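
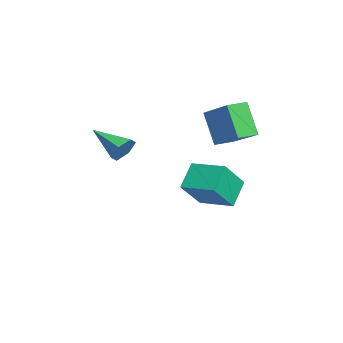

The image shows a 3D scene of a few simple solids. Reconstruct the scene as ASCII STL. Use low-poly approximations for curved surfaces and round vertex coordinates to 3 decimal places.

solid 
facet normal 0.606 0.680 -0.414
outer loop
vertex 3.573 -1.885 0.581
vertex 3.081 -1.67 0.214
vertex 3.188 -1.409 0.799
endloop
endfacet
facet normal 0.303 -0.183 0.935
outer loop
vertex 3.573 -1.885 0.581
vertex 3.188 -1.409 0.799
vertex 2.099 -2.77 0.886
endloop
endfacet
facet normal 0.607 0.679 -0.414
outer loop
vertex 3.188 -1.409 0.799
vertex 3.081 -1.67 0.214
vertex 2.697 -1.194 0.432
endloop
endfacet
facet normal -0.432 0.397 0.810
outer loop
vertex 3.188 -1.409 0.799
vertex 2.697 -1.194 0.432
vertex 2.099 -2.77 0.886
endloop
endfacet
facet normal 0.606 0.679 -0.415
outer loop
vertex 2.697 -1.194 0.432
vertex 3.081 -1.67 0.214
vertex 2.59 -1.456 -0.153
endloop
endfacet
facet normal -0.934 0.357 0.011
outer loop
vertex 2.697 -1.194 0.432
vertex 2.59 -1.456 -0.153
vertex 2.099 -2.77 0.886
endloop
endfacet
facet normal 0.606 0.679 -0.415
outer loop
vertex 2.59 -1.456 -0.153
vertex 3.081 -1.67 0.214
vertex 2.974 -1.932 -0.371
endloop
endfacet
facet normal -0.701 -0.262 -0.663
outer loop
vertex 2.59 -1.456 -0.153
vertex 2.974 -1.932 -0.371
vertex 2.099 -2.77 0.886
endloop
endfacet
facet normal 0.607 0.678 -0.415
outer loop
vertex 2.974 -1.932 -0.371
vertex 3.081 -1.67 0.214
vertex 3.465 -2.147 -0.004
endloop
endfacet
facet normal 0.033 -0.842 -0.538
outer loop
vertex 2.974 -1.932 -0.371
vertex 3.465 -2.147 -0.004
vertex 2.099 -2.77 0.886
endloop
endfacet
facet normal 0.606 0.678 -0.416
outer loop
vertex 3.465 -2.147 -0.004
vertex 3.081 -1.67 0.214
vertex 3.573 -1.885 0.581
endloop
endfacet
facet normal 0.536 -0.803 0.261
outer loop
vertex 3.465 -2.147 -0.004
vertex 3.573 -1.885 0.581
vertex 2.099 -2.77 0.886
endloop
endfacet
facet normal -0.761 -0.398 -0.513
outer loop
vertex -1.44 1.771 0.158
vertex -1.863 2.61 0.134
vertex -0.649 2.128 -1.293
endloop
endfacet
facet normal 0.451 -0.892 0.026
outer loop
vertex 0.803 2.89 -0.314
vertex -1.44 1.771 0.158
vertex -0.649 2.128 -1.293
endloop
endfacet
facet normal -0.761 -0.399 -0.512
outer loop
vertex -0.649 2.128 -1.293
vertex -1.863 2.61 0.134
vertex -1.073 2.967 -1.317
endloop
endfacet
facet normal 0.468 0.212 -0.858
outer loop
vertex -1.073 2.967 -1.317
vertex 0.803 2.89 -0.314
vertex -0.649 2.128 -1.293
endloop
endfacet
facet normal -0.468 -0.211 0.858
outer loop
vertex -1.44 1.771 0.158
vertex -0.411 3.372 1.113
vertex -1.863 2.61 0.134
endloop
endfacet
facet normal 0.451 -0.892 0.026
outer loop
vertex 0.013 2.533 1.137
vertex -1.44 1.771 0.158
vertex 0.803 2.89 -0.314
endloop
endfacet
facet normal -0.467 -0.212 0.858
outer loop
vertex 0.013 2.533 1.137
vertex -0.411 3.372 1.113
vertex -1.44 1.771 0.158
endloop
endfacet
facet normal -0.451 0.892 -0.026
outer loop
vertex -1.863 2.61 0.134
vertex -0.411 3.372 1.113
vertex -1.073 2.967 -1.317
endloop
endfacet
facet normal 0.468 0.211 -0.858
outer loop
vertex 0.38 3.729 -0.338
vertex 0.803 2.89 -0.314
vertex -1.073 2.967 -1.317
endloop
endfacet
facet normal -0.450 0.892 -0.026
outer loop
vertex -1.073 2.967 -1.317
vertex -0.411 3.372 1.113
vertex 0.38 3.729 -0.338
endloop
endfacet
facet normal 0.761 0.398 0.512
outer loop
vertex 0.38 3.729 -0.338
vertex 0.013 2.533 1.137
vertex 0.803 2.89 -0.314
endloop
endfacet
facet normal 0.760 0.399 0.513
outer loop
vertex -0.411 3.372 1.113
vertex 0.013 2.533 1.137
vertex 0.38 3.729 -0.338
endloop
endfacet
facet normal -0.459 0.493 -0.739
outer loop
vertex -1.959 2.137 -3.817
vertex -0.988 3.376 -3.594
vertex -1.075 1.607 -4.72
endloop
endfacet
facet normal -0.611 -0.779 -0.141
outer loop
vertex -0.272 0.744 -3.426
vertex -1.959 2.137 -3.817
vertex -1.075 1.607 -4.72
endloop
endfacet
facet normal -0.459 0.493 -0.739
outer loop
vertex -1.075 1.607 -4.72
vertex -0.988 3.376 -3.594
vertex -0.104 2.846 -4.496
endloop
endfacet
facet normal 0.646 -0.387 -0.659
outer loop
vertex -0.104 2.846 -4.496
vertex -0.272 0.744 -3.426
vertex -1.075 1.607 -4.72
endloop
endfacet
facet normal -0.645 0.387 0.659
outer loop
vertex -1.959 2.137 -3.817
vertex -0.185 2.513 -2.3
vertex -0.988 3.376 -3.594
endloop
endfacet
facet normal -0.611 -0.779 -0.141
outer loop
vertex -1.156 1.274 -2.524
vertex -1.959 2.137 -3.817
vertex -0.272 0.744 -3.426
endloop
endfacet
facet normal -0.645 0.387 0.659
outer loop
vertex -1.156 1.274 -2.524
vertex -0.185 2.513 -2.3
vertex -1.959 2.137 -3.817
endloop
endfacet
facet normal 0.611 0.779 0.141
outer loop
vertex -0.988 3.376 -3.594
vertex -0.185 2.513 -2.3
vertex -0.104 2.846 -4.496
endloop
endfacet
facet normal 0.645 -0.387 -0.659
outer loop
vertex 0.699 1.983 -3.203
vertex -0.272 0.744 -3.426
vertex -0.104 2.846 -4.496
endloop
endfacet
facet normal 0.611 0.779 0.141
outer loop
vertex -0.104 2.846 -4.496
vertex -0.185 2.513 -2.3
vertex 0.699 1.983 -3.203
endloop
endfacet
facet normal 0.459 -0.493 0.739
outer loop
vertex 0.699 1.983 -3.203
vertex -1.156 1.274 -2.524
vertex -0.272 0.744 -3.426
endloop
endfacet
facet normal 0.459 -0.493 0.739
outer loop
vertex -0.185 2.513 -2.3
vertex -1.156 1.274 -2.524
vertex 0.699 1.983 -3.203
endloop
endfacet

endsolid


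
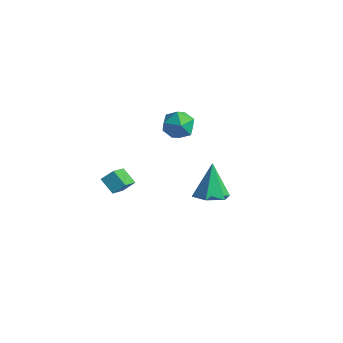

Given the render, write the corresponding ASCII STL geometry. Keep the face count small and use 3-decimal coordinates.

solid 
facet normal -0.830 0.187 0.526
outer loop
vertex -3.476 -3.853 4.228
vertex -3.041 -3.318 4.724
vertex -3.915 -2.361 3.003
endloop
endfacet
facet normal -0.511 -0.630 -0.584
outer loop
vertex -3.019 -2.562 2.436
vertex -3.476 -3.853 4.228
vertex -3.915 -2.361 3.003
endloop
endfacet
facet normal -0.831 0.186 0.525
outer loop
vertex -3.915 -2.361 3.003
vertex -3.041 -3.318 4.724
vertex -3.481 -1.825 3.5
endloop
endfacet
facet normal -0.222 0.754 -0.619
outer loop
vertex -3.481 -1.825 3.5
vertex -3.019 -2.562 2.436
vertex -3.915 -2.361 3.003
endloop
endfacet
facet normal 0.222 -0.754 0.618
outer loop
vertex -3.476 -3.853 4.228
vertex -2.145 -3.519 4.157
vertex -3.041 -3.318 4.724
endloop
endfacet
facet normal -0.512 -0.630 -0.584
outer loop
vertex -2.579 -4.055 3.66
vertex -3.476 -3.853 4.228
vertex -3.019 -2.562 2.436
endloop
endfacet
facet normal 0.222 -0.754 0.619
outer loop
vertex -2.579 -4.055 3.66
vertex -2.145 -3.519 4.157
vertex -3.476 -3.853 4.228
endloop
endfacet
facet normal 0.511 0.630 0.585
outer loop
vertex -3.041 -3.318 4.724
vertex -2.145 -3.519 4.157
vertex -3.481 -1.825 3.5
endloop
endfacet
facet normal -0.222 0.754 -0.618
outer loop
vertex -2.584 -2.027 2.932
vertex -3.019 -2.562 2.436
vertex -3.481 -1.825 3.5
endloop
endfacet
facet normal 0.512 0.630 0.584
outer loop
vertex -3.481 -1.825 3.5
vertex -2.145 -3.519 4.157
vertex -2.584 -2.027 2.932
endloop
endfacet
facet normal 0.830 -0.187 -0.526
outer loop
vertex -2.584 -2.027 2.932
vertex -2.579 -4.055 3.66
vertex -3.019 -2.562 2.436
endloop
endfacet
facet normal 0.831 -0.186 -0.525
outer loop
vertex -2.145 -3.519 4.157
vertex -2.579 -4.055 3.66
vertex -2.584 -2.027 2.932
endloop
endfacet
facet normal 0.240 -0.429 -0.871
outer loop
vertex 1.538 0.32 1.784
vertex 0.556 0.463 1.443
vertex 1.281 1.204 1.278
endloop
endfacet
facet normal 0.770 0.471 0.431
outer loop
vertex 1.538 0.32 1.784
vertex 1.281 1.204 1.278
vertex 0.044 1.377 3.297
endloop
endfacet
facet normal 0.241 -0.430 -0.870
outer loop
vertex 1.281 1.204 1.278
vertex 0.556 0.463 1.443
vertex 0.299 1.346 0.936
endloop
endfacet
facet normal 0.142 0.990 0.002
outer loop
vertex 1.281 1.204 1.278
vertex 0.299 1.346 0.936
vertex 0.044 1.377 3.297
endloop
endfacet
facet normal 0.241 -0.430 -0.870
outer loop
vertex 0.299 1.346 0.936
vertex 0.556 0.463 1.443
vertex -0.427 0.605 1.101
endloop
endfacet
facet normal -0.721 0.687 -0.087
outer loop
vertex 0.299 1.346 0.936
vertex -0.427 0.605 1.101
vertex 0.044 1.377 3.297
endloop
endfacet
facet normal 0.241 -0.430 -0.870
outer loop
vertex -0.427 0.605 1.101
vertex 0.556 0.463 1.443
vertex -0.17 -0.278 1.608
endloop
endfacet
facet normal -0.958 -0.134 0.253
outer loop
vertex -0.427 0.605 1.101
vertex -0.17 -0.278 1.608
vertex 0.044 1.377 3.297
endloop
endfacet
facet normal 0.240 -0.429 -0.871
outer loop
vertex -0.17 -0.278 1.608
vertex 0.556 0.463 1.443
vertex 0.813 -0.42 1.949
endloop
endfacet
facet normal -0.331 -0.653 0.682
outer loop
vertex -0.17 -0.278 1.608
vertex 0.813 -0.42 1.949
vertex 0.044 1.377 3.297
endloop
endfacet
facet normal 0.240 -0.429 -0.871
outer loop
vertex 0.813 -0.42 1.949
vertex 0.556 0.463 1.443
vertex 1.538 0.32 1.784
endloop
endfacet
facet normal 0.533 -0.350 0.771
outer loop
vertex 0.813 -0.42 1.949
vertex 1.538 0.32 1.784
vertex 0.044 1.377 3.297
endloop
endfacet
facet normal -0.658 -0.182 0.730
outer loop
vertex -4.832 4.141 2.906
vertex -4.357 3.212 3.103
vertex -4.038 4.089 3.609
endloop
endfacet
facet normal -0.547 0.519 0.656
outer loop
vertex -4.832 4.141 2.906
vertex -4.038 4.089 3.609
vertex -4.089 4.9 2.925
endloop
endfacet
facet normal -0.714 0.700 -0.013
outer loop
vertex -4.832 4.141 2.906
vertex -4.089 4.9 2.925
vertex -4.44 4.524 1.996
endloop
endfacet
facet normal -0.929 0.109 -0.354
outer loop
vertex -4.832 4.141 2.906
vertex -4.44 4.524 1.996
vertex -4.605 3.48 2.106
endloop
endfacet
facet normal -0.894 -0.435 0.106
outer loop
vertex -4.832 4.141 2.906
vertex -4.605 3.48 2.106
vertex -4.357 3.212 3.103
endloop
endfacet
facet normal 0.149 0.643 0.751
outer loop
vertex -4.089 4.9 2.925
vertex -4.038 4.089 3.609
vertex -3.155 4.44 3.134
endloop
endfacet
facet normal -0.031 -0.491 0.871
outer loop
vertex -4.038 4.089 3.609
vertex -4.357 3.212 3.103
vertex -3.32 3.396 3.244
endloop
endfacet
facet normal -0.412 -0.900 -0.139
outer loop
vertex -4.357 3.212 3.103
vertex -4.605 3.48 2.106
vertex -3.671 3.02 2.315
endloop
endfacet
facet normal -0.468 -0.019 -0.884
outer loop
vertex -4.605 3.48 2.106
vertex -4.44 4.524 1.996
vertex -3.722 3.831 1.631
endloop
endfacet
facet normal -0.121 0.935 -0.333
outer loop
vertex -4.44 4.524 1.996
vertex -4.089 4.9 2.925
vertex -3.403 4.708 2.137
endloop
endfacet
facet normal 0.929 -0.109 0.354
outer loop
vertex -2.928 3.779 2.334
vertex -3.155 4.44 3.134
vertex -3.32 3.396 3.244
endloop
endfacet
facet normal 0.714 -0.700 0.013
outer loop
vertex -2.928 3.779 2.334
vertex -3.32 3.396 3.244
vertex -3.671 3.02 2.315
endloop
endfacet
facet normal 0.547 -0.519 -0.656
outer loop
vertex -2.928 3.779 2.334
vertex -3.671 3.02 2.315
vertex -3.722 3.831 1.631
endloop
endfacet
facet normal 0.658 0.182 -0.730
outer loop
vertex -2.928 3.779 2.334
vertex -3.722 3.831 1.631
vertex -3.403 4.708 2.137
endloop
endfacet
facet normal 0.894 0.435 -0.106
outer loop
vertex -2.928 3.779 2.334
vertex -3.403 4.708 2.137
vertex -3.155 4.44 3.134
endloop
endfacet
facet normal 0.468 0.019 0.884
outer loop
vertex -3.32 3.396 3.244
vertex -3.155 4.44 3.134
vertex -4.038 4.089 3.609
endloop
endfacet
facet normal 0.121 -0.935 0.333
outer loop
vertex -3.671 3.02 2.315
vertex -3.32 3.396 3.244
vertex -4.357 3.212 3.103
endloop
endfacet
facet normal -0.149 -0.643 -0.751
outer loop
vertex -3.722 3.831 1.631
vertex -3.671 3.02 2.315
vertex -4.605 3.48 2.106
endloop
endfacet
facet normal 0.031 0.491 -0.871
outer loop
vertex -3.403 4.708 2.137
vertex -3.722 3.831 1.631
vertex -4.44 4.524 1.996
endloop
endfacet
facet normal 0.412 0.900 0.139
outer loop
vertex -3.155 4.44 3.134
vertex -3.403 4.708 2.137
vertex -4.089 4.9 2.925
endloop
endfacet

endsolid


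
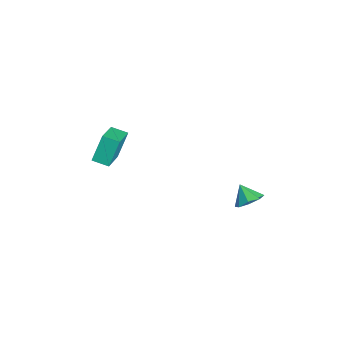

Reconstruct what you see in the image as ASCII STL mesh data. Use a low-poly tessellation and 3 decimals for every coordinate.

solid 
facet normal 0.567 0.347 -0.747
outer loop
vertex 2.438 3.293 -0.279
vertex 1.689 3.483 -0.759
vertex 2.201 3.937 -0.16
endloop
endfacet
facet normal 0.299 -0.066 0.952
outer loop
vertex 2.438 3.293 -0.279
vertex 2.201 3.937 -0.16
vertex 0.991 3.057 0.159
endloop
endfacet
facet normal 0.567 0.346 -0.747
outer loop
vertex 2.201 3.937 -0.16
vertex 1.689 3.483 -0.759
vertex 1.665 4.315 -0.392
endloop
endfacet
facet normal -0.081 0.436 0.896
outer loop
vertex 2.201 3.937 -0.16
vertex 1.665 4.315 -0.392
vertex 0.991 3.057 0.159
endloop
endfacet
facet normal 0.567 0.346 -0.748
outer loop
vertex 1.665 4.315 -0.392
vertex 1.689 3.483 -0.759
vertex 1.142 4.206 -0.839
endloop
endfacet
facet normal -0.600 0.568 0.563
outer loop
vertex 1.665 4.315 -0.392
vertex 1.142 4.206 -0.839
vertex 0.991 3.057 0.159
endloop
endfacet
facet normal 0.568 0.347 -0.746
outer loop
vertex 1.142 4.206 -0.839
vertex 1.689 3.483 -0.759
vertex 0.94 3.674 -1.24
endloop
endfacet
facet normal -0.956 0.253 0.146
outer loop
vertex 1.142 4.206 -0.839
vertex 0.94 3.674 -1.24
vertex 0.991 3.057 0.159
endloop
endfacet
facet normal 0.568 0.346 -0.747
outer loop
vertex 0.94 3.674 -1.24
vertex 1.689 3.483 -0.759
vertex 1.176 3.03 -1.359
endloop
endfacet
facet normal -0.940 -0.324 -0.109
outer loop
vertex 0.94 3.674 -1.24
vertex 1.176 3.03 -1.359
vertex 0.991 3.057 0.159
endloop
endfacet
facet normal 0.567 0.347 -0.747
outer loop
vertex 1.176 3.03 -1.359
vertex 1.689 3.483 -0.759
vertex 1.713 2.651 -1.127
endloop
endfacet
facet normal -0.560 -0.827 -0.054
outer loop
vertex 1.176 3.03 -1.359
vertex 1.713 2.651 -1.127
vertex 0.991 3.057 0.159
endloop
endfacet
facet normal 0.567 0.347 -0.747
outer loop
vertex 1.713 2.651 -1.127
vertex 1.689 3.483 -0.759
vertex 2.236 2.76 -0.68
endloop
endfacet
facet normal -0.040 -0.959 0.280
outer loop
vertex 1.713 2.651 -1.127
vertex 2.236 2.76 -0.68
vertex 0.991 3.057 0.159
endloop
endfacet
facet normal 0.567 0.347 -0.747
outer loop
vertex 2.236 2.76 -0.68
vertex 1.689 3.483 -0.759
vertex 2.438 3.293 -0.279
endloop
endfacet
facet normal 0.316 -0.644 0.697
outer loop
vertex 2.236 2.76 -0.68
vertex 2.438 3.293 -0.279
vertex 0.991 3.057 0.159
endloop
endfacet
facet normal -0.844 0.354 -0.402
outer loop
vertex -2.657 -3.595 3.113
vertex -2.172 -2.707 2.876
vertex -2.179 -4.288 1.5
endloop
endfacet
facet normal -0.467 -0.854 0.229
outer loop
vertex -0.448 -5.013 2.324
vertex -2.657 -3.595 3.113
vertex -2.179 -4.288 1.5
endloop
endfacet
facet normal -0.844 0.354 -0.402
outer loop
vertex -2.179 -4.288 1.5
vertex -2.172 -2.707 2.876
vertex -1.693 -3.399 1.262
endloop
endfacet
facet normal 0.263 -0.381 -0.887
outer loop
vertex -1.693 -3.399 1.262
vertex -0.448 -5.013 2.324
vertex -2.179 -4.288 1.5
endloop
endfacet
facet normal -0.263 0.380 0.887
outer loop
vertex -2.657 -3.595 3.113
vertex -0.441 -3.432 3.7
vertex -2.172 -2.707 2.876
endloop
endfacet
facet normal -0.467 -0.854 0.228
outer loop
vertex -0.927 -4.321 3.938
vertex -2.657 -3.595 3.113
vertex -0.448 -5.013 2.324
endloop
endfacet
facet normal -0.263 0.381 0.886
outer loop
vertex -0.927 -4.321 3.938
vertex -0.441 -3.432 3.7
vertex -2.657 -3.595 3.113
endloop
endfacet
facet normal 0.466 0.855 -0.228
outer loop
vertex -2.172 -2.707 2.876
vertex -0.441 -3.432 3.7
vertex -1.693 -3.399 1.262
endloop
endfacet
facet normal 0.263 -0.380 -0.887
outer loop
vertex 0.037 -4.125 2.087
vertex -0.448 -5.013 2.324
vertex -1.693 -3.399 1.262
endloop
endfacet
facet normal 0.467 0.854 -0.228
outer loop
vertex -1.693 -3.399 1.262
vertex -0.441 -3.432 3.7
vertex 0.037 -4.125 2.087
endloop
endfacet
facet normal 0.844 -0.354 0.402
outer loop
vertex 0.037 -4.125 2.087
vertex -0.927 -4.321 3.938
vertex -0.448 -5.013 2.324
endloop
endfacet
facet normal 0.844 -0.354 0.402
outer loop
vertex -0.441 -3.432 3.7
vertex -0.927 -4.321 3.938
vertex 0.037 -4.125 2.087
endloop
endfacet

endsolid


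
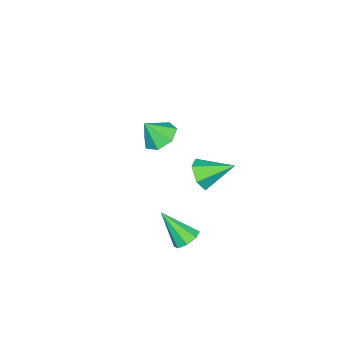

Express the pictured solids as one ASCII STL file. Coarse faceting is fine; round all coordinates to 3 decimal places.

solid 
facet normal -0.079 0.648 -0.758
outer loop
vertex 3.141 1.646 -1.285
vertex 2.699 2.093 -0.857
vertex 3.447 2.038 -0.982
endloop
endfacet
facet normal 0.827 -0.548 -0.126
outer loop
vertex 3.141 1.646 -1.285
vertex 3.447 2.038 -0.982
vertex 2.861 0.767 0.697
endloop
endfacet
facet normal -0.079 0.646 -0.759
outer loop
vertex 3.447 2.038 -0.982
vertex 2.699 2.093 -0.857
vertex 3.314 2.462 -0.607
endloop
endfacet
facet normal 0.943 0.003 0.331
outer loop
vertex 3.447 2.038 -0.982
vertex 3.314 2.462 -0.607
vertex 2.861 0.767 0.697
endloop
endfacet
facet normal -0.080 0.647 -0.759
outer loop
vertex 3.314 2.462 -0.607
vertex 2.699 2.093 -0.857
vertex 2.822 2.67 -0.378
endloop
endfacet
facet normal 0.524 0.427 0.737
outer loop
vertex 3.314 2.462 -0.607
vertex 2.822 2.67 -0.378
vertex 2.861 0.767 0.697
endloop
endfacet
facet normal -0.079 0.647 -0.759
outer loop
vertex 2.822 2.67 -0.378
vertex 2.699 2.093 -0.857
vertex 2.257 2.54 -0.43
endloop
endfacet
facet normal -0.189 0.480 0.857
outer loop
vertex 2.822 2.67 -0.378
vertex 2.257 2.54 -0.43
vertex 2.861 0.767 0.697
endloop
endfacet
facet normal -0.079 0.646 -0.759
outer loop
vertex 2.257 2.54 -0.43
vertex 2.699 2.093 -0.857
vertex 1.951 2.148 -0.732
endloop
endfacet
facet normal -0.775 0.129 0.618
outer loop
vertex 2.257 2.54 -0.43
vertex 1.951 2.148 -0.732
vertex 2.861 0.767 0.697
endloop
endfacet
facet normal -0.079 0.647 -0.758
outer loop
vertex 1.951 2.148 -0.732
vertex 2.699 2.093 -0.857
vertex 2.084 1.724 -1.108
endloop
endfacet
facet normal -0.892 -0.422 0.160
outer loop
vertex 1.951 2.148 -0.732
vertex 2.084 1.724 -1.108
vertex 2.861 0.767 0.697
endloop
endfacet
facet normal -0.079 0.647 -0.758
outer loop
vertex 2.084 1.724 -1.108
vertex 2.699 2.093 -0.857
vertex 2.576 1.516 -1.337
endloop
endfacet
facet normal -0.472 -0.847 -0.246
outer loop
vertex 2.084 1.724 -1.108
vertex 2.576 1.516 -1.337
vertex 2.861 0.767 0.697
endloop
endfacet
facet normal -0.079 0.647 -0.758
outer loop
vertex 2.576 1.516 -1.337
vertex 2.699 2.093 -0.857
vertex 3.141 1.646 -1.285
endloop
endfacet
facet normal 0.241 -0.899 -0.365
outer loop
vertex 2.576 1.516 -1.337
vertex 3.141 1.646 -1.285
vertex 2.861 0.767 0.697
endloop
endfacet
facet normal -0.382 0.427 -0.819
outer loop
vertex -3.061 -3.619 -0.7
vertex -3.838 -3.21 -0.124
vertex -2.899 -2.795 -0.346
endloop
endfacet
facet normal 0.969 -0.231 0.094
outer loop
vertex -3.061 -3.619 -0.7
vertex -2.899 -2.795 -0.346
vertex -3.282 -3.83 1.064
endloop
endfacet
facet normal -0.382 0.427 -0.819
outer loop
vertex -2.899 -2.795 -0.346
vertex -3.838 -3.21 -0.124
vertex -3.445 -2.284 0.175
endloop
endfacet
facet normal 0.798 0.361 0.482
outer loop
vertex -2.899 -2.795 -0.346
vertex -3.445 -2.284 0.175
vertex -3.282 -3.83 1.064
endloop
endfacet
facet normal -0.383 0.427 -0.819
outer loop
vertex -3.445 -2.284 0.175
vertex -3.838 -3.21 -0.124
vertex -4.286 -2.471 0.471
endloop
endfacet
facet normal 0.185 0.504 0.843
outer loop
vertex -3.445 -2.284 0.175
vertex -4.286 -2.471 0.471
vertex -3.282 -3.83 1.064
endloop
endfacet
facet normal -0.383 0.427 -0.819
outer loop
vertex -4.286 -2.471 0.471
vertex -3.838 -3.21 -0.124
vertex -4.79 -3.214 0.319
endloop
endfacet
facet normal -0.410 0.093 0.907
outer loop
vertex -4.286 -2.471 0.471
vertex -4.79 -3.214 0.319
vertex -3.282 -3.83 1.064
endloop
endfacet
facet normal -0.383 0.426 -0.819
outer loop
vertex -4.79 -3.214 0.319
vertex -3.838 -3.21 -0.124
vertex -4.577 -3.955 -0.166
endloop
endfacet
facet normal -0.539 -0.564 0.625
outer loop
vertex -4.79 -3.214 0.319
vertex -4.577 -3.955 -0.166
vertex -3.282 -3.83 1.064
endloop
endfacet
facet normal -0.383 0.426 -0.819
outer loop
vertex -4.577 -3.955 -0.166
vertex -3.838 -3.21 -0.124
vertex -3.807 -4.135 -0.62
endloop
endfacet
facet normal -0.104 -0.972 0.209
outer loop
vertex -4.577 -3.955 -0.166
vertex -3.807 -4.135 -0.62
vertex -3.282 -3.83 1.064
endloop
endfacet
facet normal -0.383 0.427 -0.819
outer loop
vertex -3.807 -4.135 -0.62
vertex -3.838 -3.21 -0.124
vertex -3.061 -3.619 -0.7
endloop
endfacet
facet normal 0.567 -0.823 -0.028
outer loop
vertex -3.807 -4.135 -0.62
vertex -3.061 -3.619 -0.7
vertex -3.282 -3.83 1.064
endloop
endfacet
facet normal 0.354 -0.819 -0.451
outer loop
vertex 1.253 2.274 1.827
vertex 0.784 1.741 2.427
vertex 0.384 2.006 1.631
endloop
endfacet
facet normal -0.104 0.784 -0.612
outer loop
vertex 1.253 2.274 1.827
vertex 0.384 2.006 1.631
vertex 0.136 3.239 3.253
endloop
endfacet
facet normal 0.356 -0.819 -0.451
outer loop
vertex 0.384 2.006 1.631
vertex 0.784 1.741 2.427
vertex -0.084 1.472 2.231
endloop
endfacet
facet normal -0.864 0.328 -0.382
outer loop
vertex 0.384 2.006 1.631
vertex -0.084 1.472 2.231
vertex 0.136 3.239 3.253
endloop
endfacet
facet normal 0.356 -0.819 -0.451
outer loop
vertex -0.084 1.472 2.231
vertex 0.784 1.741 2.427
vertex 0.316 1.207 3.028
endloop
endfacet
facet normal -0.903 -0.126 0.411
outer loop
vertex -0.084 1.472 2.231
vertex 0.316 1.207 3.028
vertex 0.136 3.239 3.253
endloop
endfacet
facet normal 0.355 -0.819 -0.451
outer loop
vertex 0.316 1.207 3.028
vertex 0.784 1.741 2.427
vertex 1.184 1.475 3.224
endloop
endfacet
facet normal -0.182 -0.124 0.975
outer loop
vertex 0.316 1.207 3.028
vertex 1.184 1.475 3.224
vertex 0.136 3.239 3.253
endloop
endfacet
facet normal 0.354 -0.819 -0.451
outer loop
vertex 1.184 1.475 3.224
vertex 0.784 1.741 2.427
vertex 1.653 2.009 2.623
endloop
endfacet
facet normal 0.578 0.331 0.746
outer loop
vertex 1.184 1.475 3.224
vertex 1.653 2.009 2.623
vertex 0.136 3.239 3.253
endloop
endfacet
facet normal 0.354 -0.819 -0.451
outer loop
vertex 1.653 2.009 2.623
vertex 0.784 1.741 2.427
vertex 1.253 2.274 1.827
endloop
endfacet
facet normal 0.617 0.786 -0.048
outer loop
vertex 1.653 2.009 2.623
vertex 1.253 2.274 1.827
vertex 0.136 3.239 3.253
endloop
endfacet

endsolid


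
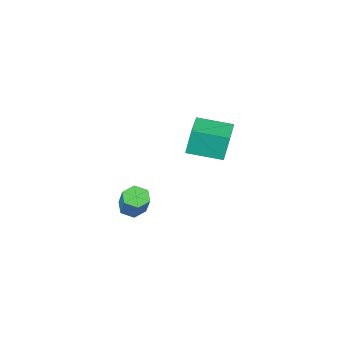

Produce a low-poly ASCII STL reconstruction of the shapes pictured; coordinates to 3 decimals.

solid 
facet normal -0.204 -0.586 -0.784
outer loop
vertex 4.179 -1.19 -0.865
vertex 3.713 -0.721 -1.094
vertex 4.381 -0.679 -1.299
endloop
endfacet
facet normal 0.935 -0.353 0.020
outer loop
vertex 4.179 -1.19 -0.865
vertex 4.381 -0.679 -1.299
vertex 4.494 -0.288 0.343
endloop
endfacet
facet normal 0.936 -0.352 0.019
outer loop
vertex 4.494 -0.288 0.343
vertex 4.381 -0.679 -1.299
vertex 4.695 0.223 -0.091
endloop
endfacet
facet normal 0.204 0.586 0.784
outer loop
vertex 4.494 -0.288 0.343
vertex 4.695 0.223 -0.091
vertex 4.027 0.181 0.114
endloop
endfacet
facet normal -0.204 -0.586 -0.784
outer loop
vertex 4.381 -0.679 -1.299
vertex 3.713 -0.721 -1.094
vertex 3.914 -0.21 -1.528
endloop
endfacet
facet normal 0.717 0.456 -0.527
outer loop
vertex 4.381 -0.679 -1.299
vertex 3.914 -0.21 -1.528
vertex 4.695 0.223 -0.091
endloop
endfacet
facet normal 0.717 0.455 -0.527
outer loop
vertex 4.695 0.223 -0.091
vertex 3.914 -0.21 -1.528
vertex 4.229 0.692 -0.32
endloop
endfacet
facet normal 0.204 0.586 0.784
outer loop
vertex 4.695 0.223 -0.091
vertex 4.229 0.692 -0.32
vertex 4.027 0.181 0.114
endloop
endfacet
facet normal -0.204 -0.586 -0.784
outer loop
vertex 3.914 -0.21 -1.528
vertex 3.713 -0.721 -1.094
vertex 3.246 -0.252 -1.323
endloop
endfacet
facet normal -0.219 0.808 -0.547
outer loop
vertex 3.914 -0.21 -1.528
vertex 3.246 -0.252 -1.323
vertex 4.229 0.692 -0.32
endloop
endfacet
facet normal -0.219 0.808 -0.547
outer loop
vertex 4.229 0.692 -0.32
vertex 3.246 -0.252 -1.323
vertex 3.561 0.65 -0.115
endloop
endfacet
facet normal 0.204 0.586 0.784
outer loop
vertex 4.229 0.692 -0.32
vertex 3.561 0.65 -0.115
vertex 4.027 0.181 0.114
endloop
endfacet
facet normal -0.204 -0.586 -0.784
outer loop
vertex 3.246 -0.252 -1.323
vertex 3.713 -0.721 -1.094
vertex 3.045 -0.763 -0.889
endloop
endfacet
facet normal -0.936 0.352 -0.019
outer loop
vertex 3.246 -0.252 -1.323
vertex 3.045 -0.763 -0.889
vertex 3.561 0.65 -0.115
endloop
endfacet
facet normal -0.936 0.353 -0.020
outer loop
vertex 3.561 0.65 -0.115
vertex 3.045 -0.763 -0.889
vertex 3.359 0.139 0.319
endloop
endfacet
facet normal 0.204 0.586 0.784
outer loop
vertex 3.561 0.65 -0.115
vertex 3.359 0.139 0.319
vertex 4.027 0.181 0.114
endloop
endfacet
facet normal -0.204 -0.586 -0.784
outer loop
vertex 3.045 -0.763 -0.889
vertex 3.713 -0.721 -1.094
vertex 3.511 -1.232 -0.66
endloop
endfacet
facet normal -0.718 -0.456 0.527
outer loop
vertex 3.045 -0.763 -0.889
vertex 3.511 -1.232 -0.66
vertex 3.359 0.139 0.319
endloop
endfacet
facet normal -0.717 -0.456 0.527
outer loop
vertex 3.359 0.139 0.319
vertex 3.511 -1.232 -0.66
vertex 3.826 -0.33 0.548
endloop
endfacet
facet normal 0.204 0.586 0.784
outer loop
vertex 3.359 0.139 0.319
vertex 3.826 -0.33 0.548
vertex 4.027 0.181 0.114
endloop
endfacet
facet normal -0.204 -0.586 -0.784
outer loop
vertex 3.511 -1.232 -0.66
vertex 3.713 -0.721 -1.094
vertex 4.179 -1.19 -0.865
endloop
endfacet
facet normal 0.219 -0.808 0.547
outer loop
vertex 3.511 -1.232 -0.66
vertex 4.179 -1.19 -0.865
vertex 3.826 -0.33 0.548
endloop
endfacet
facet normal 0.219 -0.808 0.547
outer loop
vertex 3.826 -0.33 0.548
vertex 4.179 -1.19 -0.865
vertex 4.494 -0.288 0.343
endloop
endfacet
facet normal 0.204 0.586 0.784
outer loop
vertex 3.826 -0.33 0.548
vertex 4.494 -0.288 0.343
vertex 4.027 0.181 0.114
endloop
endfacet
facet normal -0.754 0.629 -0.188
outer loop
vertex -3.385 -2.773 1.658
vertex -2.12 -1.249 1.683
vertex -3.148 -2.944 0.136
endloop
endfacet
facet normal -0.638 -0.770 -0.013
outer loop
vertex -1.7 -4.151 0.497
vertex -3.385 -2.773 1.658
vertex -3.148 -2.944 0.136
endloop
endfacet
facet normal -0.755 0.629 -0.188
outer loop
vertex -3.148 -2.944 0.136
vertex -2.12 -1.249 1.683
vertex -1.884 -1.42 0.161
endloop
endfacet
facet normal 0.153 -0.111 -0.982
outer loop
vertex -1.884 -1.42 0.161
vertex -1.7 -4.151 0.497
vertex -3.148 -2.944 0.136
endloop
endfacet
facet normal -0.153 0.111 0.982
outer loop
vertex -3.385 -2.773 1.658
vertex -0.672 -2.456 2.044
vertex -2.12 -1.249 1.683
endloop
endfacet
facet normal -0.638 -0.770 -0.012
outer loop
vertex -1.936 -3.98 2.019
vertex -3.385 -2.773 1.658
vertex -1.7 -4.151 0.497
endloop
endfacet
facet normal -0.153 0.110 0.982
outer loop
vertex -1.936 -3.98 2.019
vertex -0.672 -2.456 2.044
vertex -3.385 -2.773 1.658
endloop
endfacet
facet normal 0.638 0.770 0.013
outer loop
vertex -2.12 -1.249 1.683
vertex -0.672 -2.456 2.044
vertex -1.884 -1.42 0.161
endloop
endfacet
facet normal 0.153 -0.111 -0.982
outer loop
vertex -0.435 -2.627 0.522
vertex -1.7 -4.151 0.497
vertex -1.884 -1.42 0.161
endloop
endfacet
facet normal 0.638 0.770 0.013
outer loop
vertex -1.884 -1.42 0.161
vertex -0.672 -2.456 2.044
vertex -0.435 -2.627 0.522
endloop
endfacet
facet normal 0.754 -0.629 0.188
outer loop
vertex -0.435 -2.627 0.522
vertex -1.936 -3.98 2.019
vertex -1.7 -4.151 0.497
endloop
endfacet
facet normal 0.754 -0.629 0.188
outer loop
vertex -0.672 -2.456 2.044
vertex -1.936 -3.98 2.019
vertex -0.435 -2.627 0.522
endloop
endfacet

endsolid


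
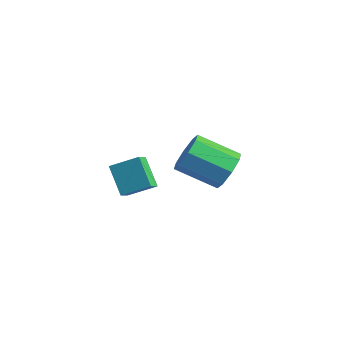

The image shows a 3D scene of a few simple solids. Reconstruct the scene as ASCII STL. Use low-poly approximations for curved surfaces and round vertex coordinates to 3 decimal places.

solid 
facet normal 0.657 0.594 -0.464
outer loop
vertex 5.314 3.308 3.991
vertex 4.526 3.789 3.491
vertex 5.031 3.939 4.399
endloop
endfacet
facet normal 0.667 -0.170 0.726
outer loop
vertex 5.314 3.308 3.991
vertex 5.031 3.939 4.399
vertex 3.902 2.03 4.989
endloop
endfacet
facet normal 0.667 -0.170 0.726
outer loop
vertex 3.902 2.03 4.989
vertex 5.031 3.939 4.399
vertex 3.619 2.662 5.397
endloop
endfacet
facet normal -0.657 -0.594 0.464
outer loop
vertex 3.902 2.03 4.989
vertex 3.619 2.662 5.397
vertex 3.114 2.511 4.489
endloop
endfacet
facet normal 0.657 0.594 -0.464
outer loop
vertex 5.031 3.939 4.399
vertex 4.526 3.789 3.491
vertex 4.452 4.483 4.276
endloop
endfacet
facet normal 0.223 0.435 0.872
outer loop
vertex 5.031 3.939 4.399
vertex 4.452 4.483 4.276
vertex 3.619 2.662 5.397
endloop
endfacet
facet normal 0.222 0.436 0.872
outer loop
vertex 3.619 2.662 5.397
vertex 4.452 4.483 4.276
vertex 3.04 3.205 5.273
endloop
endfacet
facet normal -0.657 -0.594 0.464
outer loop
vertex 3.619 2.662 5.397
vertex 3.04 3.205 5.273
vertex 3.114 2.511 4.489
endloop
endfacet
facet normal 0.657 0.594 -0.463
outer loop
vertex 4.452 4.483 4.276
vertex 4.526 3.789 3.491
vertex 3.917 4.62 3.693
endloop
endfacet
facet normal -0.352 0.786 0.508
outer loop
vertex 4.452 4.483 4.276
vertex 3.917 4.62 3.693
vertex 3.04 3.205 5.273
endloop
endfacet
facet normal -0.352 0.786 0.508
outer loop
vertex 3.04 3.205 5.273
vertex 3.917 4.62 3.693
vertex 2.504 3.342 4.69
endloop
endfacet
facet normal -0.657 -0.594 0.464
outer loop
vertex 3.04 3.205 5.273
vertex 2.504 3.342 4.69
vertex 3.114 2.511 4.489
endloop
endfacet
facet normal 0.657 0.594 -0.464
outer loop
vertex 3.917 4.62 3.693
vertex 4.526 3.789 3.491
vertex 3.738 4.27 2.991
endloop
endfacet
facet normal -0.720 0.676 -0.154
outer loop
vertex 3.917 4.62 3.693
vertex 3.738 4.27 2.991
vertex 2.504 3.342 4.69
endloop
endfacet
facet normal -0.721 0.676 -0.154
outer loop
vertex 2.504 3.342 4.69
vertex 3.738 4.27 2.991
vertex 2.326 2.992 3.989
endloop
endfacet
facet normal -0.657 -0.594 0.464
outer loop
vertex 2.504 3.342 4.69
vertex 2.326 2.992 3.989
vertex 3.114 2.511 4.489
endloop
endfacet
facet normal 0.657 0.594 -0.464
outer loop
vertex 3.738 4.27 2.991
vertex 4.526 3.789 3.491
vertex 4.021 3.638 2.583
endloop
endfacet
facet normal -0.667 0.170 -0.726
outer loop
vertex 3.738 4.27 2.991
vertex 4.021 3.638 2.583
vertex 2.326 2.992 3.989
endloop
endfacet
facet normal -0.667 0.170 -0.726
outer loop
vertex 2.326 2.992 3.989
vertex 4.021 3.638 2.583
vertex 2.609 2.361 3.581
endloop
endfacet
facet normal -0.657 -0.594 0.464
outer loop
vertex 2.326 2.992 3.989
vertex 2.609 2.361 3.581
vertex 3.114 2.511 4.489
endloop
endfacet
facet normal 0.657 0.594 -0.464
outer loop
vertex 4.021 3.638 2.583
vertex 4.526 3.789 3.491
vertex 4.6 3.095 2.707
endloop
endfacet
facet normal -0.222 -0.436 -0.872
outer loop
vertex 4.021 3.638 2.583
vertex 4.6 3.095 2.707
vertex 2.609 2.361 3.581
endloop
endfacet
facet normal -0.223 -0.435 -0.873
outer loop
vertex 2.609 2.361 3.581
vertex 4.6 3.095 2.707
vertex 3.188 1.817 3.704
endloop
endfacet
facet normal -0.657 -0.594 0.464
outer loop
vertex 2.609 2.361 3.581
vertex 3.188 1.817 3.704
vertex 3.114 2.511 4.489
endloop
endfacet
facet normal 0.657 0.594 -0.464
outer loop
vertex 4.6 3.095 2.707
vertex 4.526 3.789 3.491
vertex 5.136 2.958 3.29
endloop
endfacet
facet normal 0.352 -0.786 -0.508
outer loop
vertex 4.6 3.095 2.707
vertex 5.136 2.958 3.29
vertex 3.188 1.817 3.704
endloop
endfacet
facet normal 0.352 -0.786 -0.508
outer loop
vertex 3.188 1.817 3.704
vertex 5.136 2.958 3.29
vertex 3.723 1.68 4.287
endloop
endfacet
facet normal -0.657 -0.594 0.463
outer loop
vertex 3.188 1.817 3.704
vertex 3.723 1.68 4.287
vertex 3.114 2.511 4.489
endloop
endfacet
facet normal 0.657 0.594 -0.464
outer loop
vertex 5.136 2.958 3.29
vertex 4.526 3.789 3.491
vertex 5.314 3.308 3.991
endloop
endfacet
facet normal 0.720 -0.676 0.155
outer loop
vertex 5.136 2.958 3.29
vertex 5.314 3.308 3.991
vertex 3.723 1.68 4.287
endloop
endfacet
facet normal 0.721 -0.676 0.153
outer loop
vertex 3.723 1.68 4.287
vertex 5.314 3.308 3.991
vertex 3.902 2.03 4.989
endloop
endfacet
facet normal -0.657 -0.594 0.464
outer loop
vertex 3.723 1.68 4.287
vertex 3.902 2.03 4.989
vertex 3.114 2.511 4.489
endloop
endfacet
facet normal -0.672 0.111 0.732
outer loop
vertex -0.818 2.837 2.12
vertex -1.186 3.481 1.685
vertex -1.75 1.832 1.417
endloop
endfacet
facet normal 0.428 -0.750 0.505
outer loop
vertex -0.574 1.639 0.135
vertex -0.818 2.837 2.12
vertex -1.75 1.832 1.417
endloop
endfacet
facet normal -0.672 0.111 0.732
outer loop
vertex -1.75 1.832 1.417
vertex -1.186 3.481 1.685
vertex -2.117 2.477 0.982
endloop
endfacet
facet normal -0.605 -0.652 -0.457
outer loop
vertex -2.117 2.477 0.982
vertex -0.574 1.639 0.135
vertex -1.75 1.832 1.417
endloop
endfacet
facet normal 0.604 0.653 0.456
outer loop
vertex -0.818 2.837 2.12
vertex -0.01 3.288 0.403
vertex -1.186 3.481 1.685
endloop
endfacet
facet normal 0.427 -0.750 0.505
outer loop
vertex 0.357 2.643 0.838
vertex -0.818 2.837 2.12
vertex -0.574 1.639 0.135
endloop
endfacet
facet normal 0.605 0.652 0.456
outer loop
vertex 0.357 2.643 0.838
vertex -0.01 3.288 0.403
vertex -0.818 2.837 2.12
endloop
endfacet
facet normal -0.427 0.750 -0.505
outer loop
vertex -1.186 3.481 1.685
vertex -0.01 3.288 0.403
vertex -2.117 2.477 0.982
endloop
endfacet
facet normal -0.605 -0.653 -0.455
outer loop
vertex -0.942 2.283 -0.3
vertex -0.574 1.639 0.135
vertex -2.117 2.477 0.982
endloop
endfacet
facet normal -0.427 0.750 -0.505
outer loop
vertex -2.117 2.477 0.982
vertex -0.01 3.288 0.403
vertex -0.942 2.283 -0.3
endloop
endfacet
facet normal 0.672 -0.111 -0.732
outer loop
vertex -0.942 2.283 -0.3
vertex 0.357 2.643 0.838
vertex -0.574 1.639 0.135
endloop
endfacet
facet normal 0.672 -0.111 -0.732
outer loop
vertex -0.01 3.288 0.403
vertex 0.357 2.643 0.838
vertex -0.942 2.283 -0.3
endloop
endfacet

endsolid


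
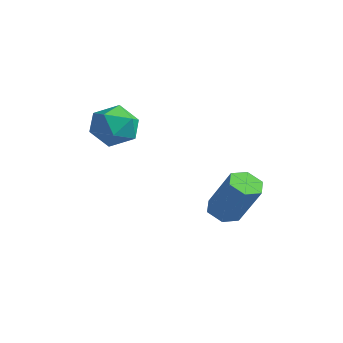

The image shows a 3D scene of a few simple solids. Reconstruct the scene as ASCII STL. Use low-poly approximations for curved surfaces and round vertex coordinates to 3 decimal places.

solid 
facet normal -0.781 0.373 -0.502
outer loop
vertex 0.989 -0.3 -0.525
vertex 0.549 -0.981 -0.346
vertex 0.531 -0.328 0.167
endloop
endfacet
facet normal -0.386 0.896 -0.220
outer loop
vertex 0.989 -0.3 -0.525
vertex 0.531 -0.328 0.167
vertex 1.292 0.005 0.186
endloop
endfacet
facet normal 0.276 0.835 -0.476
outer loop
vertex 0.989 -0.3 -0.525
vertex 1.292 0.005 0.186
vertex 1.78 -0.442 -0.315
endloop
endfacet
facet normal 0.292 0.274 -0.916
outer loop
vertex 0.989 -0.3 -0.525
vertex 1.78 -0.442 -0.315
vertex 1.322 -1.052 -0.644
endloop
endfacet
facet normal -0.361 -0.012 -0.933
outer loop
vertex 0.989 -0.3 -0.525
vertex 1.322 -1.052 -0.644
vertex 0.549 -0.981 -0.346
endloop
endfacet
facet normal -0.360 0.796 0.487
outer loop
vertex 1.292 0.005 0.186
vertex 0.531 -0.328 0.167
vertex 1.038 -0.488 0.804
endloop
endfacet
facet normal -0.998 -0.051 0.030
outer loop
vertex 0.531 -0.328 0.167
vertex 0.549 -0.981 -0.346
vertex 0.58 -1.098 0.475
endloop
endfacet
facet normal -0.319 -0.673 -0.668
outer loop
vertex 0.549 -0.981 -0.346
vertex 1.322 -1.052 -0.644
vertex 1.068 -1.545 -0.026
endloop
endfacet
facet normal 0.739 -0.209 -0.641
outer loop
vertex 1.322 -1.052 -0.644
vertex 1.78 -0.442 -0.315
vertex 1.829 -1.212 -0.007
endloop
endfacet
facet normal 0.713 0.697 0.072
outer loop
vertex 1.78 -0.442 -0.315
vertex 1.292 0.005 0.186
vertex 1.811 -0.559 0.506
endloop
endfacet
facet normal -0.292 -0.274 0.916
outer loop
vertex 1.371 -1.24 0.685
vertex 1.038 -0.488 0.804
vertex 0.58 -1.098 0.475
endloop
endfacet
facet normal -0.276 -0.835 0.476
outer loop
vertex 1.371 -1.24 0.685
vertex 0.58 -1.098 0.475
vertex 1.068 -1.545 -0.026
endloop
endfacet
facet normal 0.386 -0.896 0.220
outer loop
vertex 1.371 -1.24 0.685
vertex 1.068 -1.545 -0.026
vertex 1.829 -1.212 -0.007
endloop
endfacet
facet normal 0.781 -0.373 0.502
outer loop
vertex 1.371 -1.24 0.685
vertex 1.829 -1.212 -0.007
vertex 1.811 -0.559 0.506
endloop
endfacet
facet normal 0.361 0.012 0.933
outer loop
vertex 1.371 -1.24 0.685
vertex 1.811 -0.559 0.506
vertex 1.038 -0.488 0.804
endloop
endfacet
facet normal -0.739 0.209 0.641
outer loop
vertex 0.58 -1.098 0.475
vertex 1.038 -0.488 0.804
vertex 0.531 -0.328 0.167
endloop
endfacet
facet normal -0.713 -0.697 -0.072
outer loop
vertex 1.068 -1.545 -0.026
vertex 0.58 -1.098 0.475
vertex 0.549 -0.981 -0.346
endloop
endfacet
facet normal 0.360 -0.796 -0.487
outer loop
vertex 1.829 -1.212 -0.007
vertex 1.068 -1.545 -0.026
vertex 1.322 -1.052 -0.644
endloop
endfacet
facet normal 0.998 0.051 -0.030
outer loop
vertex 1.811 -0.559 0.506
vertex 1.829 -1.212 -0.007
vertex 1.78 -0.442 -0.315
endloop
endfacet
facet normal 0.319 0.673 0.668
outer loop
vertex 1.038 -0.488 0.804
vertex 1.811 -0.559 0.506
vertex 1.292 0.005 0.186
endloop
endfacet
facet normal -0.538 -0.079 -0.839
outer loop
vertex 2.653 2.037 -4.003
vertex 2.242 2.392 -3.773
vertex 2.69 2.621 -4.082
endloop
endfacet
facet normal 0.840 -0.125 -0.528
outer loop
vertex 2.653 2.037 -4.003
vertex 2.69 2.621 -4.082
vertex 3.569 2.173 -2.577
endloop
endfacet
facet normal 0.841 -0.123 -0.528
outer loop
vertex 3.569 2.173 -2.577
vertex 2.69 2.621 -4.082
vertex 3.605 2.757 -2.656
endloop
endfacet
facet normal 0.539 0.080 0.839
outer loop
vertex 3.569 2.173 -2.577
vertex 3.605 2.757 -2.656
vertex 3.158 2.528 -2.347
endloop
endfacet
facet normal -0.538 -0.080 -0.839
outer loop
vertex 2.69 2.621 -4.082
vertex 2.242 2.392 -3.773
vertex 2.278 2.976 -3.852
endloop
endfacet
facet normal 0.473 0.795 -0.379
outer loop
vertex 2.69 2.621 -4.082
vertex 2.278 2.976 -3.852
vertex 3.605 2.757 -2.656
endloop
endfacet
facet normal 0.473 0.795 -0.379
outer loop
vertex 3.605 2.757 -2.656
vertex 2.278 2.976 -3.852
vertex 3.194 3.111 -2.426
endloop
endfacet
facet normal 0.539 0.080 0.839
outer loop
vertex 3.605 2.757 -2.656
vertex 3.194 3.111 -2.426
vertex 3.158 2.528 -2.347
endloop
endfacet
facet normal -0.539 -0.080 -0.839
outer loop
vertex 2.278 2.976 -3.852
vertex 2.242 2.392 -3.773
vertex 1.831 2.747 -3.543
endloop
endfacet
facet normal -0.367 0.918 0.149
outer loop
vertex 2.278 2.976 -3.852
vertex 1.831 2.747 -3.543
vertex 3.194 3.111 -2.426
endloop
endfacet
facet normal -0.366 0.919 0.148
outer loop
vertex 3.194 3.111 -2.426
vertex 1.831 2.747 -3.543
vertex 2.747 2.883 -2.117
endloop
endfacet
facet normal 0.539 0.080 0.839
outer loop
vertex 3.194 3.111 -2.426
vertex 2.747 2.883 -2.117
vertex 3.158 2.528 -2.347
endloop
endfacet
facet normal -0.539 -0.080 -0.839
outer loop
vertex 1.831 2.747 -3.543
vertex 2.242 2.392 -3.773
vertex 1.795 2.163 -3.464
endloop
endfacet
facet normal -0.840 0.123 0.528
outer loop
vertex 1.831 2.747 -3.543
vertex 1.795 2.163 -3.464
vertex 2.747 2.883 -2.117
endloop
endfacet
facet normal -0.840 0.125 0.527
outer loop
vertex 2.747 2.883 -2.117
vertex 1.795 2.163 -3.464
vertex 2.71 2.299 -2.038
endloop
endfacet
facet normal 0.538 0.079 0.839
outer loop
vertex 2.747 2.883 -2.117
vertex 2.71 2.299 -2.038
vertex 3.158 2.528 -2.347
endloop
endfacet
facet normal -0.539 -0.080 -0.839
outer loop
vertex 1.795 2.163 -3.464
vertex 2.242 2.392 -3.773
vertex 2.206 1.809 -3.694
endloop
endfacet
facet normal -0.473 -0.795 0.379
outer loop
vertex 1.795 2.163 -3.464
vertex 2.206 1.809 -3.694
vertex 2.71 2.299 -2.038
endloop
endfacet
facet normal -0.473 -0.795 0.379
outer loop
vertex 2.71 2.299 -2.038
vertex 2.206 1.809 -3.694
vertex 3.122 1.944 -2.268
endloop
endfacet
facet normal 0.538 0.080 0.839
outer loop
vertex 2.71 2.299 -2.038
vertex 3.122 1.944 -2.268
vertex 3.158 2.528 -2.347
endloop
endfacet
facet normal -0.539 -0.080 -0.839
outer loop
vertex 2.206 1.809 -3.694
vertex 2.242 2.392 -3.773
vertex 2.653 2.037 -4.003
endloop
endfacet
facet normal 0.366 -0.919 -0.148
outer loop
vertex 2.206 1.809 -3.694
vertex 2.653 2.037 -4.003
vertex 3.122 1.944 -2.268
endloop
endfacet
facet normal 0.368 -0.918 -0.149
outer loop
vertex 3.122 1.944 -2.268
vertex 2.653 2.037 -4.003
vertex 3.569 2.173 -2.577
endloop
endfacet
facet normal 0.539 0.080 0.839
outer loop
vertex 3.122 1.944 -2.268
vertex 3.569 2.173 -2.577
vertex 3.158 2.528 -2.347
endloop
endfacet

endsolid


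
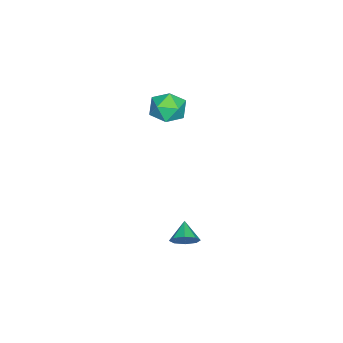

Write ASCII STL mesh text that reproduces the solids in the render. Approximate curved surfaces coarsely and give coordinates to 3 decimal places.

solid 
facet normal 0.809 0.288 -0.512
outer loop
vertex 4.324 2.39 -2.043
vertex 3.842 2.876 -2.531
vertex 4.259 2.986 -1.81
endloop
endfacet
facet normal 0.080 -0.355 0.931
outer loop
vertex 4.324 2.39 -2.043
vertex 4.259 2.986 -1.81
vertex 2.798 2.504 -1.869
endloop
endfacet
facet normal 0.809 0.289 -0.512
outer loop
vertex 4.259 2.986 -1.81
vertex 3.842 2.876 -2.531
vertex 3.95 3.517 -1.999
endloop
endfacet
facet normal -0.127 0.266 0.956
outer loop
vertex 4.259 2.986 -1.81
vertex 3.95 3.517 -1.999
vertex 2.798 2.504 -1.869
endloop
endfacet
facet normal 0.808 0.289 -0.513
outer loop
vertex 3.95 3.517 -1.999
vertex 3.842 2.876 -2.531
vertex 3.577 3.673 -2.499
endloop
endfacet
facet normal -0.502 0.645 0.576
outer loop
vertex 3.95 3.517 -1.999
vertex 3.577 3.673 -2.499
vertex 2.798 2.504 -1.869
endloop
endfacet
facet normal 0.809 0.289 -0.512
outer loop
vertex 3.577 3.673 -2.499
vertex 3.842 2.876 -2.531
vertex 3.36 3.361 -3.018
endloop
endfacet
facet normal -0.829 0.559 0.011
outer loop
vertex 3.577 3.673 -2.499
vertex 3.36 3.361 -3.018
vertex 2.798 2.504 -1.869
endloop
endfacet
facet normal 0.808 0.288 -0.513
outer loop
vertex 3.36 3.361 -3.018
vertex 3.842 2.876 -2.531
vertex 3.424 2.766 -3.251
endloop
endfacet
facet normal -0.913 0.059 -0.403
outer loop
vertex 3.36 3.361 -3.018
vertex 3.424 2.766 -3.251
vertex 2.798 2.504 -1.869
endloop
endfacet
facet normal 0.808 0.288 -0.513
outer loop
vertex 3.424 2.766 -3.251
vertex 3.842 2.876 -2.531
vertex 3.733 2.235 -3.062
endloop
endfacet
facet normal -0.707 -0.564 -0.427
outer loop
vertex 3.424 2.766 -3.251
vertex 3.733 2.235 -3.062
vertex 2.798 2.504 -1.869
endloop
endfacet
facet normal 0.808 0.288 -0.513
outer loop
vertex 3.733 2.235 -3.062
vertex 3.842 2.876 -2.531
vertex 4.106 2.079 -2.562
endloop
endfacet
facet normal -0.331 -0.942 -0.047
outer loop
vertex 3.733 2.235 -3.062
vertex 4.106 2.079 -2.562
vertex 2.798 2.504 -1.869
endloop
endfacet
facet normal 0.809 0.288 -0.512
outer loop
vertex 4.106 2.079 -2.562
vertex 3.842 2.876 -2.531
vertex 4.324 2.39 -2.043
endloop
endfacet
facet normal -0.005 -0.857 0.516
outer loop
vertex 4.106 2.079 -2.562
vertex 4.324 2.39 -2.043
vertex 2.798 2.504 -1.869
endloop
endfacet
facet normal 0.478 0.219 0.850
outer loop
vertex -3.277 0.076 2.223
vertex -3.986 -0.686 2.818
vertex -2.958 -1.074 2.34
endloop
endfacet
facet normal 0.914 0.283 0.290
outer loop
vertex -3.277 0.076 2.223
vertex -2.958 -1.074 2.34
vertex -2.8 -0.512 1.293
endloop
endfacet
facet normal 0.629 0.761 -0.158
outer loop
vertex -3.277 0.076 2.223
vertex -2.8 -0.512 1.293
vertex -3.732 0.224 1.124
endloop
endfacet
facet normal 0.017 0.992 0.127
outer loop
vertex -3.277 0.076 2.223
vertex -3.732 0.224 1.124
vertex -4.465 0.116 2.067
endloop
endfacet
facet normal -0.076 0.657 0.750
outer loop
vertex -3.277 0.076 2.223
vertex -4.465 0.116 2.067
vertex -3.986 -0.686 2.818
endloop
endfacet
facet normal 0.937 -0.347 -0.045
outer loop
vertex -2.8 -0.512 1.293
vertex -2.958 -1.074 2.34
vertex -3.215 -1.636 1.313
endloop
endfacet
facet normal 0.231 -0.450 0.863
outer loop
vertex -2.958 -1.074 2.34
vertex -3.986 -0.686 2.818
vertex -3.948 -1.744 2.256
endloop
endfacet
facet normal -0.666 0.258 0.700
outer loop
vertex -3.986 -0.686 2.818
vertex -4.465 0.116 2.067
vertex -4.88 -1.008 2.087
endloop
endfacet
facet normal -0.515 0.800 -0.309
outer loop
vertex -4.465 0.116 2.067
vertex -3.732 0.224 1.124
vertex -4.722 -0.446 1.04
endloop
endfacet
facet normal 0.476 0.426 -0.770
outer loop
vertex -3.732 0.224 1.124
vertex -2.8 -0.512 1.293
vertex -3.694 -0.834 0.562
endloop
endfacet
facet normal -0.017 -0.992 -0.127
outer loop
vertex -4.403 -1.596 1.157
vertex -3.215 -1.636 1.313
vertex -3.948 -1.744 2.256
endloop
endfacet
facet normal -0.629 -0.761 0.158
outer loop
vertex -4.403 -1.596 1.157
vertex -3.948 -1.744 2.256
vertex -4.88 -1.008 2.087
endloop
endfacet
facet normal -0.914 -0.283 -0.290
outer loop
vertex -4.403 -1.596 1.157
vertex -4.88 -1.008 2.087
vertex -4.722 -0.446 1.04
endloop
endfacet
facet normal -0.478 -0.219 -0.850
outer loop
vertex -4.403 -1.596 1.157
vertex -4.722 -0.446 1.04
vertex -3.694 -0.834 0.562
endloop
endfacet
facet normal 0.076 -0.657 -0.750
outer loop
vertex -4.403 -1.596 1.157
vertex -3.694 -0.834 0.562
vertex -3.215 -1.636 1.313
endloop
endfacet
facet normal 0.515 -0.800 0.309
outer loop
vertex -3.948 -1.744 2.256
vertex -3.215 -1.636 1.313
vertex -2.958 -1.074 2.34
endloop
endfacet
facet normal -0.476 -0.426 0.770
outer loop
vertex -4.88 -1.008 2.087
vertex -3.948 -1.744 2.256
vertex -3.986 -0.686 2.818
endloop
endfacet
facet normal -0.937 0.347 0.045
outer loop
vertex -4.722 -0.446 1.04
vertex -4.88 -1.008 2.087
vertex -4.465 0.116 2.067
endloop
endfacet
facet normal -0.231 0.450 -0.863
outer loop
vertex -3.694 -0.834 0.562
vertex -4.722 -0.446 1.04
vertex -3.732 0.224 1.124
endloop
endfacet
facet normal 0.666 -0.258 -0.700
outer loop
vertex -3.215 -1.636 1.313
vertex -3.694 -0.834 0.562
vertex -2.8 -0.512 1.293
endloop
endfacet

endsolid


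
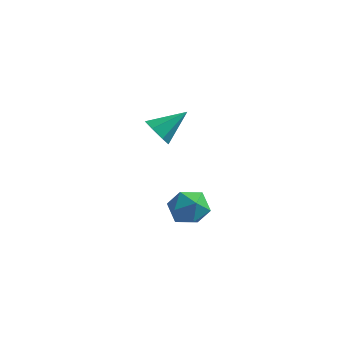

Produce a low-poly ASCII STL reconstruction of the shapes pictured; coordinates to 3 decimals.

solid 
facet normal 0.084 0.965 0.250
outer loop
vertex -1.065 -2.73 -0.193
vertex -1.65 -2.78 0.197
vertex -1.021 -2.91 0.486
endloop
endfacet
facet normal 0.726 0.675 0.132
outer loop
vertex -1.065 -2.73 -0.193
vertex -1.021 -2.91 0.486
vertex -0.625 -3.242 0.007
endloop
endfacet
facet normal 0.733 0.421 -0.535
outer loop
vertex -1.065 -2.73 -0.193
vertex -0.625 -3.242 0.007
vertex -1.009 -3.317 -0.578
endloop
endfacet
facet normal 0.096 0.552 -0.828
outer loop
vertex -1.065 -2.73 -0.193
vertex -1.009 -3.317 -0.578
vertex -1.642 -3.031 -0.461
endloop
endfacet
facet normal -0.304 0.889 -0.343
outer loop
vertex -1.065 -2.73 -0.193
vertex -1.642 -3.031 -0.461
vertex -1.65 -2.78 0.197
endloop
endfacet
facet normal 0.805 0.125 0.579
outer loop
vertex -0.625 -3.242 0.007
vertex -1.021 -2.91 0.486
vertex -0.938 -3.609 0.521
endloop
endfacet
facet normal -0.232 0.593 0.771
outer loop
vertex -1.021 -2.91 0.486
vertex -1.65 -2.78 0.197
vertex -1.571 -3.323 0.638
endloop
endfacet
facet normal -0.862 0.470 -0.190
outer loop
vertex -1.65 -2.78 0.197
vertex -1.642 -3.031 -0.461
vertex -1.955 -3.398 0.053
endloop
endfacet
facet normal -0.214 -0.074 -0.974
outer loop
vertex -1.642 -3.031 -0.461
vertex -1.009 -3.317 -0.578
vertex -1.559 -3.73 -0.426
endloop
endfacet
facet normal 0.817 -0.287 -0.500
outer loop
vertex -1.009 -3.317 -0.578
vertex -0.625 -3.242 0.007
vertex -0.93 -3.86 -0.137
endloop
endfacet
facet normal -0.096 -0.552 0.828
outer loop
vertex -1.515 -3.91 0.253
vertex -0.938 -3.609 0.521
vertex -1.571 -3.323 0.638
endloop
endfacet
facet normal -0.733 -0.421 0.535
outer loop
vertex -1.515 -3.91 0.253
vertex -1.571 -3.323 0.638
vertex -1.955 -3.398 0.053
endloop
endfacet
facet normal -0.726 -0.675 -0.132
outer loop
vertex -1.515 -3.91 0.253
vertex -1.955 -3.398 0.053
vertex -1.559 -3.73 -0.426
endloop
endfacet
facet normal -0.084 -0.965 -0.250
outer loop
vertex -1.515 -3.91 0.253
vertex -1.559 -3.73 -0.426
vertex -0.93 -3.86 -0.137
endloop
endfacet
facet normal 0.304 -0.889 0.343
outer loop
vertex -1.515 -3.91 0.253
vertex -0.93 -3.86 -0.137
vertex -0.938 -3.609 0.521
endloop
endfacet
facet normal 0.214 0.074 0.974
outer loop
vertex -1.571 -3.323 0.638
vertex -0.938 -3.609 0.521
vertex -1.021 -2.91 0.486
endloop
endfacet
facet normal -0.817 0.287 0.500
outer loop
vertex -1.955 -3.398 0.053
vertex -1.571 -3.323 0.638
vertex -1.65 -2.78 0.197
endloop
endfacet
facet normal -0.805 -0.125 -0.579
outer loop
vertex -1.559 -3.73 -0.426
vertex -1.955 -3.398 0.053
vertex -1.642 -3.031 -0.461
endloop
endfacet
facet normal 0.232 -0.593 -0.771
outer loop
vertex -0.93 -3.86 -0.137
vertex -1.559 -3.73 -0.426
vertex -1.009 -3.317 -0.578
endloop
endfacet
facet normal 0.862 -0.470 0.190
outer loop
vertex -0.938 -3.609 0.521
vertex -0.93 -3.86 -0.137
vertex -0.625 -3.242 0.007
endloop
endfacet
facet normal -0.582 -0.613 -0.534
outer loop
vertex -3.426 0.311 -0.132
vertex -3.899 0.47 0.201
vertex -3.697 0.72 -0.306
endloop
endfacet
facet normal 0.803 0.317 -0.505
outer loop
vertex -3.426 0.311 -0.132
vertex -3.697 0.72 -0.306
vertex -3.161 1.25 0.879
endloop
endfacet
facet normal -0.581 -0.614 -0.534
outer loop
vertex -3.697 0.72 -0.306
vertex -3.899 0.47 0.201
vertex -4.121 0.94 -0.098
endloop
endfacet
facet normal 0.209 0.854 -0.477
outer loop
vertex -3.697 0.72 -0.306
vertex -4.121 0.94 -0.098
vertex -3.161 1.25 0.879
endloop
endfacet
facet normal -0.581 -0.614 -0.534
outer loop
vertex -4.121 0.94 -0.098
vertex -3.899 0.47 0.201
vertex -4.377 0.806 0.335
endloop
endfacet
facet normal -0.369 0.927 0.069
outer loop
vertex -4.121 0.94 -0.098
vertex -4.377 0.806 0.335
vertex -3.161 1.25 0.879
endloop
endfacet
facet normal -0.581 -0.614 -0.534
outer loop
vertex -4.377 0.806 0.335
vertex -3.899 0.47 0.201
vertex -4.273 0.419 0.667
endloop
endfacet
facet normal -0.498 0.483 0.720
outer loop
vertex -4.377 0.806 0.335
vertex -4.273 0.419 0.667
vertex -3.161 1.25 0.879
endloop
endfacet
facet normal -0.581 -0.614 -0.534
outer loop
vertex -4.273 0.419 0.667
vertex -3.899 0.47 0.201
vertex -3.887 0.07 0.648
endloop
endfacet
facet normal -0.081 -0.143 0.986
outer loop
vertex -4.273 0.419 0.667
vertex -3.887 0.07 0.648
vertex -3.161 1.25 0.879
endloop
endfacet
facet normal -0.581 -0.614 -0.534
outer loop
vertex -3.887 0.07 0.648
vertex -3.899 0.47 0.201
vertex -3.51 0.022 0.293
endloop
endfacet
facet normal 0.568 -0.480 0.668
outer loop
vertex -3.887 0.07 0.648
vertex -3.51 0.022 0.293
vertex -3.161 1.25 0.879
endloop
endfacet
facet normal -0.582 -0.615 -0.533
outer loop
vertex -3.51 0.022 0.293
vertex -3.899 0.47 0.201
vertex -3.426 0.311 -0.132
endloop
endfacet
facet normal 0.962 -0.275 0.003
outer loop
vertex -3.51 0.022 0.293
vertex -3.426 0.311 -0.132
vertex -3.161 1.25 0.879
endloop
endfacet

endsolid


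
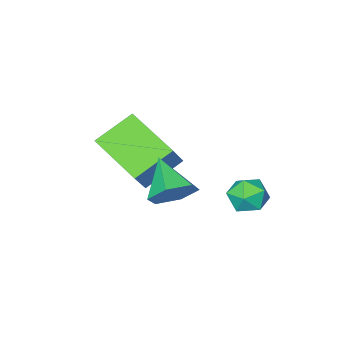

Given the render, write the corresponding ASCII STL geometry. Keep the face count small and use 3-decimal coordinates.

solid 
facet normal 0.207 0.817 -0.538
outer loop
vertex -0.812 -0.584 -3.463
vertex -1.167 -0.074 -2.825
vertex -0.301 -0.278 -2.802
endloop
endfacet
facet normal 0.621 -0.774 -0.122
outer loop
vertex -0.812 -0.584 -3.463
vertex -0.301 -0.278 -2.802
vertex -1.493 -1.366 -1.975
endloop
endfacet
facet normal 0.207 0.818 -0.537
outer loop
vertex -0.301 -0.278 -2.802
vertex -1.167 -0.074 -2.825
vertex -0.655 0.231 -2.164
endloop
endfacet
facet normal 0.713 -0.299 0.634
outer loop
vertex -0.301 -0.278 -2.802
vertex -0.655 0.231 -2.164
vertex -1.493 -1.366 -1.975
endloop
endfacet
facet normal 0.207 0.818 -0.537
outer loop
vertex -0.655 0.231 -2.164
vertex -1.167 -0.074 -2.825
vertex -1.521 0.435 -2.187
endloop
endfacet
facet normal 0.001 0.117 0.993
outer loop
vertex -0.655 0.231 -2.164
vertex -1.521 0.435 -2.187
vertex -1.493 -1.366 -1.975
endloop
endfacet
facet normal 0.207 0.818 -0.537
outer loop
vertex -1.521 0.435 -2.187
vertex -1.167 -0.074 -2.825
vertex -2.033 0.13 -2.848
endloop
endfacet
facet normal -0.802 0.058 0.595
outer loop
vertex -1.521 0.435 -2.187
vertex -2.033 0.13 -2.848
vertex -1.493 -1.366 -1.975
endloop
endfacet
facet normal 0.207 0.817 -0.538
outer loop
vertex -2.033 0.13 -2.848
vertex -1.167 -0.074 -2.825
vertex -1.678 -0.38 -3.486
endloop
endfacet
facet normal -0.894 -0.418 -0.163
outer loop
vertex -2.033 0.13 -2.848
vertex -1.678 -0.38 -3.486
vertex -1.493 -1.366 -1.975
endloop
endfacet
facet normal 0.207 0.817 -0.538
outer loop
vertex -1.678 -0.38 -3.486
vertex -1.167 -0.074 -2.825
vertex -0.812 -0.584 -3.463
endloop
endfacet
facet normal -0.182 -0.833 -0.522
outer loop
vertex -1.678 -0.38 -3.486
vertex -0.812 -0.584 -3.463
vertex -1.493 -1.366 -1.975
endloop
endfacet
facet normal -0.986 -0.158 -0.057
outer loop
vertex -4.457 0.7 -3.967
vertex -4.326 -0.065 -4.107
vertex -4.41 0.192 -3.366
endloop
endfacet
facet normal -0.839 0.381 0.388
outer loop
vertex -4.457 0.7 -3.967
vertex -4.41 0.192 -3.366
vertex -4.064 0.899 -3.313
endloop
endfacet
facet normal -0.480 0.877 0.022
outer loop
vertex -4.457 0.7 -3.967
vertex -4.064 0.899 -3.313
vertex -3.767 1.079 -4.021
endloop
endfacet
facet normal -0.405 0.645 -0.648
outer loop
vertex -4.457 0.7 -3.967
vertex -3.767 1.079 -4.021
vertex -3.929 0.484 -4.512
endloop
endfacet
facet normal -0.717 0.005 -0.697
outer loop
vertex -4.457 0.7 -3.967
vertex -3.929 0.484 -4.512
vertex -4.326 -0.065 -4.107
endloop
endfacet
facet normal -0.411 0.133 0.902
outer loop
vertex -4.064 0.899 -3.313
vertex -4.41 0.192 -3.366
vertex -3.691 0.256 -3.048
endloop
endfacet
facet normal -0.648 -0.739 0.183
outer loop
vertex -4.41 0.192 -3.366
vertex -4.326 -0.065 -4.107
vertex -3.853 -0.339 -3.539
endloop
endfacet
facet normal -0.213 -0.475 -0.854
outer loop
vertex -4.326 -0.065 -4.107
vertex -3.929 0.484 -4.512
vertex -3.556 -0.159 -4.247
endloop
endfacet
facet normal 0.293 0.560 -0.775
outer loop
vertex -3.929 0.484 -4.512
vertex -3.767 1.079 -4.021
vertex -3.21 0.548 -4.194
endloop
endfacet
facet normal 0.170 0.936 0.309
outer loop
vertex -3.767 1.079 -4.021
vertex -4.064 0.899 -3.313
vertex -3.294 0.805 -3.453
endloop
endfacet
facet normal 0.405 -0.645 0.648
outer loop
vertex -3.163 0.04 -3.593
vertex -3.691 0.256 -3.048
vertex -3.853 -0.339 -3.539
endloop
endfacet
facet normal 0.480 -0.877 -0.022
outer loop
vertex -3.163 0.04 -3.593
vertex -3.853 -0.339 -3.539
vertex -3.556 -0.159 -4.247
endloop
endfacet
facet normal 0.839 -0.381 -0.388
outer loop
vertex -3.163 0.04 -3.593
vertex -3.556 -0.159 -4.247
vertex -3.21 0.548 -4.194
endloop
endfacet
facet normal 0.986 0.158 0.057
outer loop
vertex -3.163 0.04 -3.593
vertex -3.21 0.548 -4.194
vertex -3.294 0.805 -3.453
endloop
endfacet
facet normal 0.717 -0.005 0.697
outer loop
vertex -3.163 0.04 -3.593
vertex -3.294 0.805 -3.453
vertex -3.691 0.256 -3.048
endloop
endfacet
facet normal -0.293 -0.560 0.775
outer loop
vertex -3.853 -0.339 -3.539
vertex -3.691 0.256 -3.048
vertex -4.41 0.192 -3.366
endloop
endfacet
facet normal -0.170 -0.936 -0.309
outer loop
vertex -3.556 -0.159 -4.247
vertex -3.853 -0.339 -3.539
vertex -4.326 -0.065 -4.107
endloop
endfacet
facet normal 0.411 -0.133 -0.902
outer loop
vertex -3.21 0.548 -4.194
vertex -3.556 -0.159 -4.247
vertex -3.929 0.484 -4.512
endloop
endfacet
facet normal 0.648 0.739 -0.183
outer loop
vertex -3.294 0.805 -3.453
vertex -3.21 0.548 -4.194
vertex -3.767 1.079 -4.021
endloop
endfacet
facet normal 0.213 0.475 0.854
outer loop
vertex -3.691 0.256 -3.048
vertex -3.294 0.805 -3.453
vertex -4.064 0.899 -3.313
endloop
endfacet
facet normal -0.519 -0.327 -0.790
outer loop
vertex -1.426 -4.412 -3.494
vertex -2.836 -4.259 -2.63
vertex -1.637 -2.362 -4.203
endloop
endfacet
facet normal 0.849 -0.093 -0.521
outer loop
vertex -0.904 -1.901 -3.09
vertex -1.426 -4.412 -3.494
vertex -1.637 -2.362 -4.203
endloop
endfacet
facet normal -0.520 -0.326 -0.790
outer loop
vertex -1.637 -2.362 -4.203
vertex -2.836 -4.259 -2.63
vertex -3.046 -2.208 -3.339
endloop
endfacet
facet normal -0.097 0.940 -0.326
outer loop
vertex -3.046 -2.208 -3.339
vertex -0.904 -1.901 -3.09
vertex -1.637 -2.362 -4.203
endloop
endfacet
facet normal 0.097 -0.941 0.325
outer loop
vertex -1.426 -4.412 -3.494
vertex -2.103 -3.798 -1.517
vertex -2.836 -4.259 -2.63
endloop
endfacet
facet normal 0.849 -0.093 -0.520
outer loop
vertex -0.694 -3.952 -2.381
vertex -1.426 -4.412 -3.494
vertex -0.904 -1.901 -3.09
endloop
endfacet
facet normal 0.097 -0.941 0.325
outer loop
vertex -0.694 -3.952 -2.381
vertex -2.103 -3.798 -1.517
vertex -1.426 -4.412 -3.494
endloop
endfacet
facet normal -0.849 0.093 0.520
outer loop
vertex -2.836 -4.259 -2.63
vertex -2.103 -3.798 -1.517
vertex -3.046 -2.208 -3.339
endloop
endfacet
facet normal -0.097 0.941 -0.325
outer loop
vertex -2.314 -1.748 -2.226
vertex -0.904 -1.901 -3.09
vertex -3.046 -2.208 -3.339
endloop
endfacet
facet normal -0.849 0.093 0.520
outer loop
vertex -3.046 -2.208 -3.339
vertex -2.103 -3.798 -1.517
vertex -2.314 -1.748 -2.226
endloop
endfacet
facet normal 0.519 0.326 0.790
outer loop
vertex -2.314 -1.748 -2.226
vertex -0.694 -3.952 -2.381
vertex -0.904 -1.901 -3.09
endloop
endfacet
facet normal 0.520 0.327 0.789
outer loop
vertex -2.103 -3.798 -1.517
vertex -0.694 -3.952 -2.381
vertex -2.314 -1.748 -2.226
endloop
endfacet

endsolid


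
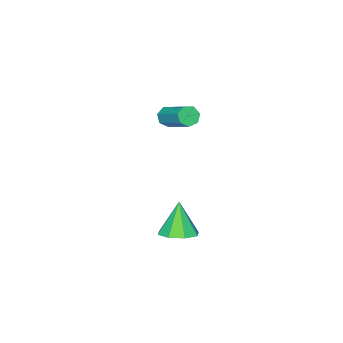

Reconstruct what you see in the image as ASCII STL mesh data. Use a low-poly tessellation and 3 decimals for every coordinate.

solid 
facet normal 0.299 0.217 -0.929
outer loop
vertex 3.4 3.982 -4.438
vertex 2.556 3.836 -4.744
vertex 3.01 4.559 -4.429
endloop
endfacet
facet normal 0.561 0.368 0.742
outer loop
vertex 3.4 3.982 -4.438
vertex 3.01 4.559 -4.429
vertex 2.044 3.464 -3.156
endloop
endfacet
facet normal 0.299 0.217 -0.929
outer loop
vertex 3.01 4.559 -4.429
vertex 2.556 3.836 -4.744
vertex 2.354 4.712 -4.604
endloop
endfacet
facet normal 0.002 0.757 0.653
outer loop
vertex 3.01 4.559 -4.429
vertex 2.354 4.712 -4.604
vertex 2.044 3.464 -3.156
endloop
endfacet
facet normal 0.300 0.218 -0.929
outer loop
vertex 2.354 4.712 -4.604
vertex 2.556 3.836 -4.744
vertex 1.816 4.352 -4.862
endloop
endfacet
facet normal -0.635 0.647 0.422
outer loop
vertex 2.354 4.712 -4.604
vertex 1.816 4.352 -4.862
vertex 2.044 3.464 -3.156
endloop
endfacet
facet normal 0.299 0.216 -0.929
outer loop
vertex 1.816 4.352 -4.862
vertex 2.556 3.836 -4.744
vertex 1.711 3.69 -5.05
endloop
endfacet
facet normal -0.978 0.103 0.184
outer loop
vertex 1.816 4.352 -4.862
vertex 1.711 3.69 -5.05
vertex 2.044 3.464 -3.156
endloop
endfacet
facet normal 0.299 0.218 -0.929
outer loop
vertex 1.711 3.69 -5.05
vertex 2.556 3.836 -4.744
vertex 2.101 3.113 -5.06
endloop
endfacet
facet normal -0.825 -0.559 0.078
outer loop
vertex 1.711 3.69 -5.05
vertex 2.101 3.113 -5.06
vertex 2.044 3.464 -3.156
endloop
endfacet
facet normal 0.300 0.218 -0.929
outer loop
vertex 2.101 3.113 -5.06
vertex 2.556 3.836 -4.744
vertex 2.758 2.96 -4.884
endloop
endfacet
facet normal -0.266 -0.949 0.167
outer loop
vertex 2.101 3.113 -5.06
vertex 2.758 2.96 -4.884
vertex 2.044 3.464 -3.156
endloop
endfacet
facet normal 0.299 0.217 -0.929
outer loop
vertex 2.758 2.96 -4.884
vertex 2.556 3.836 -4.744
vertex 3.296 3.319 -4.627
endloop
endfacet
facet normal 0.370 -0.839 0.398
outer loop
vertex 2.758 2.96 -4.884
vertex 3.296 3.319 -4.627
vertex 2.044 3.464 -3.156
endloop
endfacet
facet normal 0.299 0.218 -0.929
outer loop
vertex 3.296 3.319 -4.627
vertex 2.556 3.836 -4.744
vertex 3.4 3.982 -4.438
endloop
endfacet
facet normal 0.714 -0.293 0.636
outer loop
vertex 3.296 3.319 -4.627
vertex 3.4 3.982 -4.438
vertex 2.044 3.464 -3.156
endloop
endfacet
facet normal -0.268 -0.826 -0.496
outer loop
vertex -2.996 -1.896 -2.431
vertex -3.435 -1.598 -2.69
vertex -2.879 -1.668 -2.874
endloop
endfacet
facet normal 0.936 -0.345 0.070
outer loop
vertex -2.996 -1.896 -2.431
vertex -2.879 -1.668 -2.874
vertex -2.465 -0.259 -1.452
endloop
endfacet
facet normal 0.936 -0.344 0.068
outer loop
vertex -2.465 -0.259 -1.452
vertex -2.879 -1.668 -2.874
vertex -2.349 -0.031 -1.895
endloop
endfacet
facet normal 0.267 0.826 0.495
outer loop
vertex -2.465 -0.259 -1.452
vertex -2.349 -0.031 -1.895
vertex -2.905 0.038 -1.71
endloop
endfacet
facet normal -0.268 -0.827 -0.494
outer loop
vertex -2.879 -1.668 -2.874
vertex -3.435 -1.598 -2.69
vertex -3.181 -1.388 -3.179
endloop
endfacet
facet normal 0.762 0.132 -0.634
outer loop
vertex -2.879 -1.668 -2.874
vertex -3.181 -1.388 -3.179
vertex -2.349 -0.031 -1.895
endloop
endfacet
facet normal 0.763 0.131 -0.633
outer loop
vertex -2.349 -0.031 -1.895
vertex -3.181 -1.388 -3.179
vertex -2.65 0.249 -2.2
endloop
endfacet
facet normal 0.267 0.827 0.495
outer loop
vertex -2.349 -0.031 -1.895
vertex -2.65 0.249 -2.2
vertex -2.905 0.038 -1.71
endloop
endfacet
facet normal -0.267 -0.827 -0.494
outer loop
vertex -3.181 -1.388 -3.179
vertex -3.435 -1.598 -2.69
vertex -3.674 -1.267 -3.115
endloop
endfacet
facet normal 0.014 0.510 -0.860
outer loop
vertex -3.181 -1.388 -3.179
vertex -3.674 -1.267 -3.115
vertex -2.65 0.249 -2.2
endloop
endfacet
facet normal 0.013 0.510 -0.860
outer loop
vertex -2.65 0.249 -2.2
vertex -3.674 -1.267 -3.115
vertex -3.144 0.37 -2.136
endloop
endfacet
facet normal 0.267 0.827 0.495
outer loop
vertex -2.65 0.249 -2.2
vertex -3.144 0.37 -2.136
vertex -2.905 0.038 -1.71
endloop
endfacet
facet normal -0.267 -0.827 -0.494
outer loop
vertex -3.674 -1.267 -3.115
vertex -3.435 -1.598 -2.69
vertex -3.988 -1.395 -2.731
endloop
endfacet
facet normal -0.743 0.504 -0.440
outer loop
vertex -3.674 -1.267 -3.115
vertex -3.988 -1.395 -2.731
vertex -3.144 0.37 -2.136
endloop
endfacet
facet normal -0.745 0.504 -0.438
outer loop
vertex -3.144 0.37 -2.136
vertex -3.988 -1.395 -2.731
vertex -3.457 0.242 -1.751
endloop
endfacet
facet normal 0.269 0.827 0.494
outer loop
vertex -3.144 0.37 -2.136
vertex -3.457 0.242 -1.751
vertex -2.905 0.038 -1.71
endloop
endfacet
facet normal -0.267 -0.827 -0.494
outer loop
vertex -3.988 -1.395 -2.731
vertex -3.435 -1.598 -2.69
vertex -3.885 -1.676 -2.316
endloop
endfacet
facet normal -0.942 0.118 0.314
outer loop
vertex -3.988 -1.395 -2.731
vertex -3.885 -1.676 -2.316
vertex -3.457 0.242 -1.751
endloop
endfacet
facet normal -0.942 0.118 0.314
outer loop
vertex -3.457 0.242 -1.751
vertex -3.885 -1.676 -2.316
vertex -3.354 -0.04 -1.336
endloop
endfacet
facet normal 0.269 0.826 0.495
outer loop
vertex -3.457 0.242 -1.751
vertex -3.354 -0.04 -1.336
vertex -2.905 0.038 -1.71
endloop
endfacet
facet normal -0.268 -0.827 -0.495
outer loop
vertex -3.885 -1.676 -2.316
vertex -3.435 -1.598 -2.69
vertex -3.444 -1.899 -2.182
endloop
endfacet
facet normal -0.432 -0.356 0.829
outer loop
vertex -3.885 -1.676 -2.316
vertex -3.444 -1.899 -2.182
vertex -3.354 -0.04 -1.336
endloop
endfacet
facet normal -0.430 -0.357 0.830
outer loop
vertex -3.354 -0.04 -1.336
vertex -3.444 -1.899 -2.182
vertex -2.913 -0.262 -1.203
endloop
endfacet
facet normal 0.268 0.827 0.494
outer loop
vertex -3.354 -0.04 -1.336
vertex -2.913 -0.262 -1.203
vertex -2.905 0.038 -1.71
endloop
endfacet
facet normal -0.269 -0.826 -0.494
outer loop
vertex -3.444 -1.899 -2.182
vertex -3.435 -1.598 -2.69
vertex -2.996 -1.896 -2.431
endloop
endfacet
facet normal 0.405 -0.562 0.721
outer loop
vertex -3.444 -1.899 -2.182
vertex -2.996 -1.896 -2.431
vertex -2.913 -0.262 -1.203
endloop
endfacet
facet normal 0.405 -0.562 0.721
outer loop
vertex -2.913 -0.262 -1.203
vertex -2.996 -1.896 -2.431
vertex -2.465 -0.259 -1.452
endloop
endfacet
facet normal 0.269 0.827 0.494
outer loop
vertex -2.913 -0.262 -1.203
vertex -2.465 -0.259 -1.452
vertex -2.905 0.038 -1.71
endloop
endfacet

endsolid


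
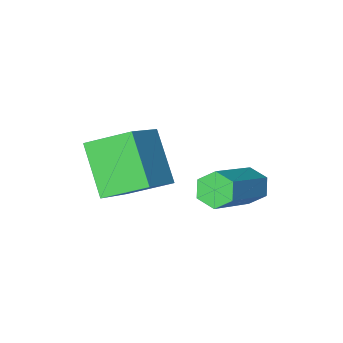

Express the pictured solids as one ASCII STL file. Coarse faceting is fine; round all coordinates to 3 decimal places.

solid 
facet normal -0.691 0.576 0.436
outer loop
vertex -0.32 0.972 -0.082
vertex -0.171 2.141 -1.389
vertex -1.476 0.205 -0.9
endloop
endfacet
facet normal -0.085 -0.664 0.743
outer loop
vertex -0.509 -0.601 -1.511
vertex -0.32 0.972 -0.082
vertex -1.476 0.205 -0.9
endloop
endfacet
facet normal -0.691 0.576 0.437
outer loop
vertex -1.476 0.205 -0.9
vertex -0.171 2.141 -1.389
vertex -1.327 1.375 -2.206
endloop
endfacet
facet normal -0.718 -0.476 -0.508
outer loop
vertex -1.327 1.375 -2.206
vertex -0.509 -0.601 -1.511
vertex -1.476 0.205 -0.9
endloop
endfacet
facet normal 0.718 0.476 0.508
outer loop
vertex -0.32 0.972 -0.082
vertex 0.796 1.335 -2.0
vertex -0.171 2.141 -1.389
endloop
endfacet
facet normal -0.085 -0.664 0.743
outer loop
vertex 0.647 0.165 -0.694
vertex -0.32 0.972 -0.082
vertex -0.509 -0.601 -1.511
endloop
endfacet
facet normal 0.718 0.475 0.508
outer loop
vertex 0.647 0.165 -0.694
vertex 0.796 1.335 -2.0
vertex -0.32 0.972 -0.082
endloop
endfacet
facet normal 0.085 0.664 -0.743
outer loop
vertex -0.171 2.141 -1.389
vertex 0.796 1.335 -2.0
vertex -1.327 1.375 -2.206
endloop
endfacet
facet normal -0.718 -0.476 -0.508
outer loop
vertex -0.36 0.568 -2.818
vertex -0.509 -0.601 -1.511
vertex -1.327 1.375 -2.206
endloop
endfacet
facet normal 0.085 0.664 -0.743
outer loop
vertex -1.327 1.375 -2.206
vertex 0.796 1.335 -2.0
vertex -0.36 0.568 -2.818
endloop
endfacet
facet normal 0.691 -0.576 -0.437
outer loop
vertex -0.36 0.568 -2.818
vertex 0.647 0.165 -0.694
vertex -0.509 -0.601 -1.511
endloop
endfacet
facet normal 0.691 -0.576 -0.437
outer loop
vertex 0.796 1.335 -2.0
vertex 0.647 0.165 -0.694
vertex -0.36 0.568 -2.818
endloop
endfacet
facet normal -0.769 -0.407 -0.493
outer loop
vertex -2.828 2.59 -2.792
vertex -2.999 2.333 -2.313
vertex -3.192 2.854 -2.442
endloop
endfacet
facet normal -0.022 0.787 -0.616
outer loop
vertex -2.828 2.59 -2.792
vertex -3.192 2.854 -2.442
vertex -1.29 3.404 -1.806
endloop
endfacet
facet normal -0.022 0.788 -0.615
outer loop
vertex -1.29 3.404 -1.806
vertex -3.192 2.854 -2.442
vertex -1.654 3.668 -1.455
endloop
endfacet
facet normal 0.770 0.406 0.493
outer loop
vertex -1.29 3.404 -1.806
vertex -1.654 3.668 -1.455
vertex -1.461 3.147 -1.327
endloop
endfacet
facet normal -0.769 -0.407 -0.493
outer loop
vertex -3.192 2.854 -2.442
vertex -2.999 2.333 -2.313
vertex -3.363 2.597 -1.963
endloop
endfacet
facet normal -0.565 0.794 0.225
outer loop
vertex -3.192 2.854 -2.442
vertex -3.363 2.597 -1.963
vertex -1.654 3.668 -1.455
endloop
endfacet
facet normal -0.565 0.794 0.226
outer loop
vertex -1.654 3.668 -1.455
vertex -3.363 2.597 -1.963
vertex -1.825 3.41 -0.976
endloop
endfacet
facet normal 0.769 0.406 0.493
outer loop
vertex -1.654 3.668 -1.455
vertex -1.825 3.41 -0.976
vertex -1.461 3.147 -1.327
endloop
endfacet
facet normal -0.769 -0.407 -0.493
outer loop
vertex -3.363 2.597 -1.963
vertex -2.999 2.333 -2.313
vertex -3.17 2.076 -1.834
endloop
endfacet
facet normal -0.543 0.007 0.840
outer loop
vertex -3.363 2.597 -1.963
vertex -3.17 2.076 -1.834
vertex -1.825 3.41 -0.976
endloop
endfacet
facet normal -0.542 0.006 0.840
outer loop
vertex -1.825 3.41 -0.976
vertex -3.17 2.076 -1.834
vertex -1.632 2.89 -0.848
endloop
endfacet
facet normal 0.769 0.407 0.493
outer loop
vertex -1.825 3.41 -0.976
vertex -1.632 2.89 -0.848
vertex -1.461 3.147 -1.327
endloop
endfacet
facet normal -0.770 -0.406 -0.493
outer loop
vertex -3.17 2.076 -1.834
vertex -2.999 2.333 -2.313
vertex -2.806 1.812 -2.185
endloop
endfacet
facet normal 0.022 -0.788 0.616
outer loop
vertex -3.17 2.076 -1.834
vertex -2.806 1.812 -2.185
vertex -1.632 2.89 -0.848
endloop
endfacet
facet normal 0.021 -0.787 0.616
outer loop
vertex -1.632 2.89 -0.848
vertex -2.806 1.812 -2.185
vertex -1.268 2.626 -1.198
endloop
endfacet
facet normal 0.769 0.407 0.493
outer loop
vertex -1.632 2.89 -0.848
vertex -1.268 2.626 -1.198
vertex -1.461 3.147 -1.327
endloop
endfacet
facet normal -0.769 -0.406 -0.493
outer loop
vertex -2.806 1.812 -2.185
vertex -2.999 2.333 -2.313
vertex -2.635 2.07 -2.664
endloop
endfacet
facet normal 0.565 -0.794 -0.226
outer loop
vertex -2.806 1.812 -2.185
vertex -2.635 2.07 -2.664
vertex -1.268 2.626 -1.198
endloop
endfacet
facet normal 0.564 -0.794 -0.225
outer loop
vertex -1.268 2.626 -1.198
vertex -2.635 2.07 -2.664
vertex -1.097 2.883 -1.677
endloop
endfacet
facet normal 0.769 0.407 0.493
outer loop
vertex -1.268 2.626 -1.198
vertex -1.097 2.883 -1.677
vertex -1.461 3.147 -1.327
endloop
endfacet
facet normal -0.769 -0.407 -0.493
outer loop
vertex -2.635 2.07 -2.664
vertex -2.999 2.333 -2.313
vertex -2.828 2.59 -2.792
endloop
endfacet
facet normal 0.542 -0.006 -0.840
outer loop
vertex -2.635 2.07 -2.664
vertex -2.828 2.59 -2.792
vertex -1.097 2.883 -1.677
endloop
endfacet
facet normal 0.542 -0.007 -0.840
outer loop
vertex -1.097 2.883 -1.677
vertex -2.828 2.59 -2.792
vertex -1.29 3.404 -1.806
endloop
endfacet
facet normal 0.769 0.407 0.493
outer loop
vertex -1.097 2.883 -1.677
vertex -1.29 3.404 -1.806
vertex -1.461 3.147 -1.327
endloop
endfacet

endsolid
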